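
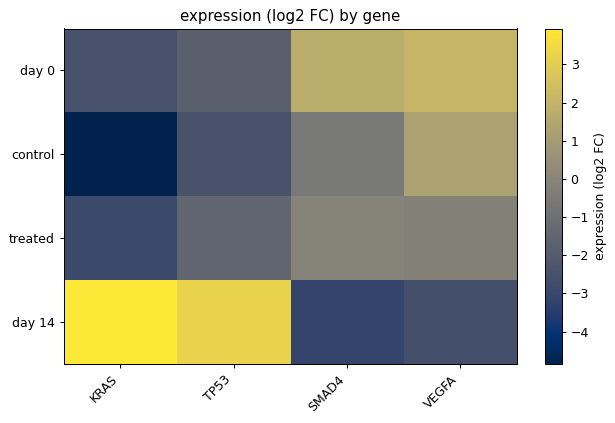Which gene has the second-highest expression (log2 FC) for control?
Top 3 for control: VEGFA ≈ 1, SMAD4 ≈ -1, TP53 ≈ -2.

SMAD4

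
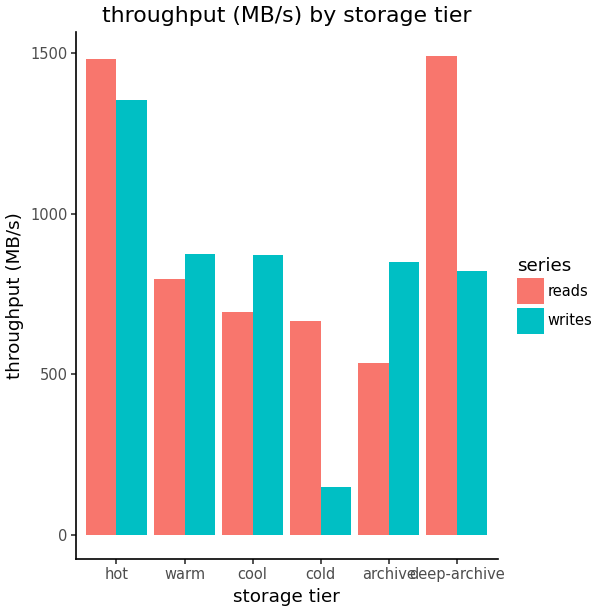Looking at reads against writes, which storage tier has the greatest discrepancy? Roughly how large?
deep-archive, ≈ 600 MB/s

deep-archive: reads ≈ 1400, writes ≈ 800 → gap ≈ 600. Next-largest (cold) is only ≈ 400.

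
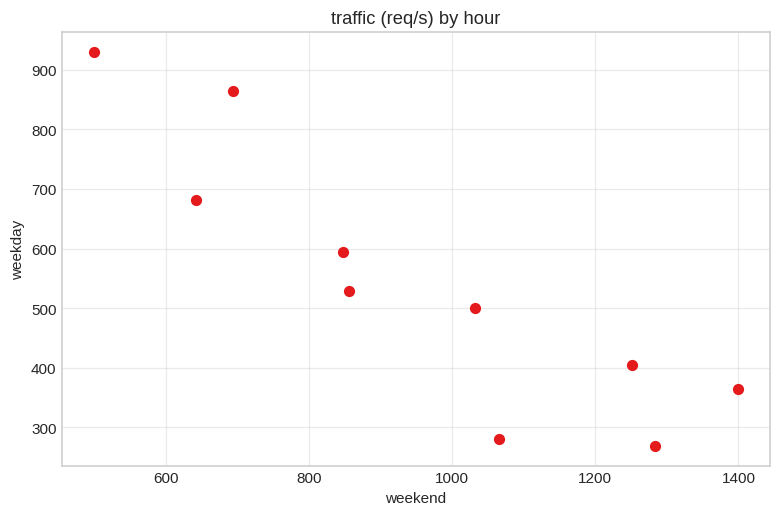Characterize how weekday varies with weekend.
negative, strong

Points are negatively correlated; strong (|r| ≈ 0.9).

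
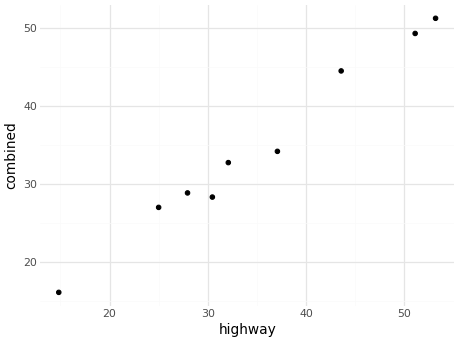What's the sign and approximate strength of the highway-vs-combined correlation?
Points are positively correlated; strong (|r| ≈ 1.0).

positive, strong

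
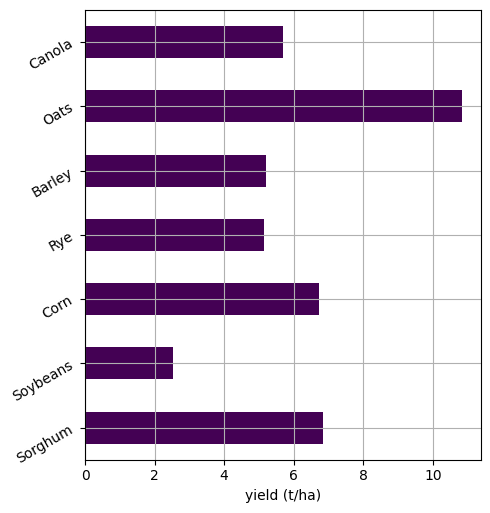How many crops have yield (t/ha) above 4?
6

Above 4: Sorghum, Corn, Rye, Barley, Oats, Canola.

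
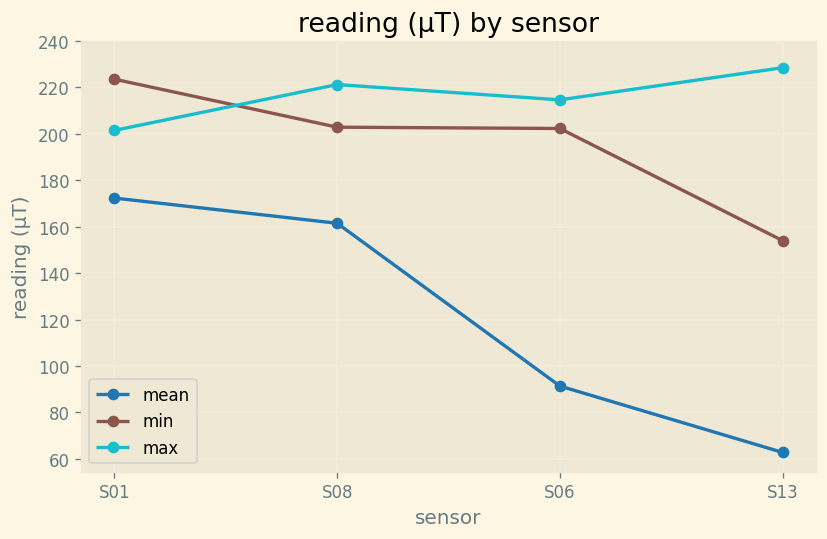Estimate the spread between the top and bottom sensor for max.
≈ 20

Max S13 ≈ 220, min S01 ≈ 200; range ≈ 20.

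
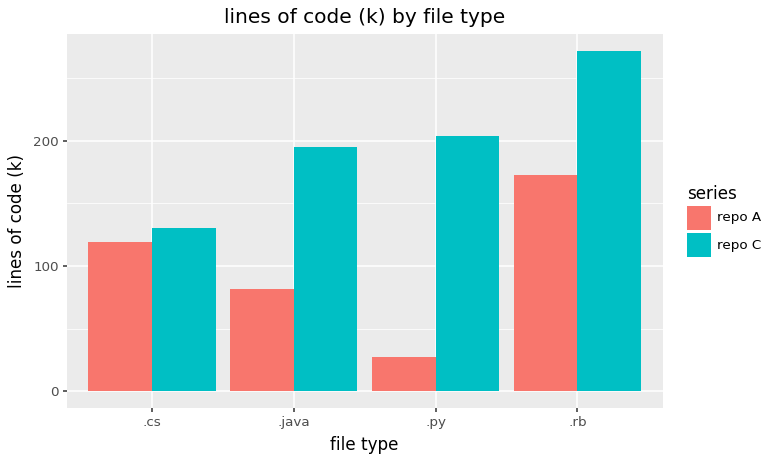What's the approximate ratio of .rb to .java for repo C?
≈ 1.38×

.rb ≈ 275, .java ≈ 200; 275/200 ≈ 1.38.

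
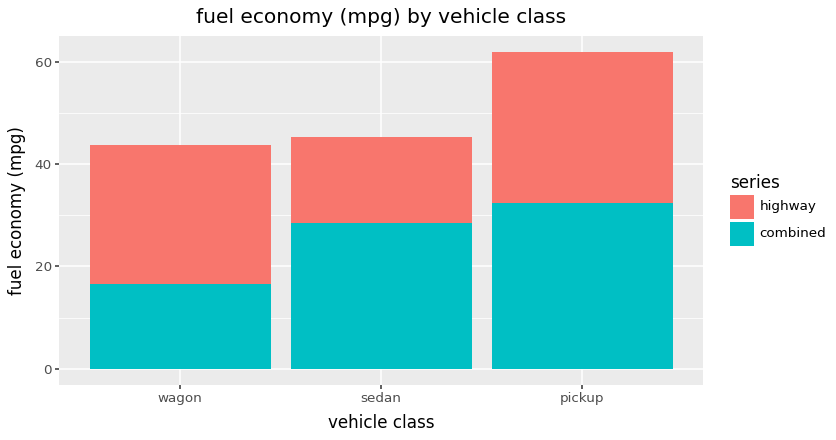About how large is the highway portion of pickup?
highway top ≈ 60, bottom ≈ 30; segment ≈ 30.

≈ 30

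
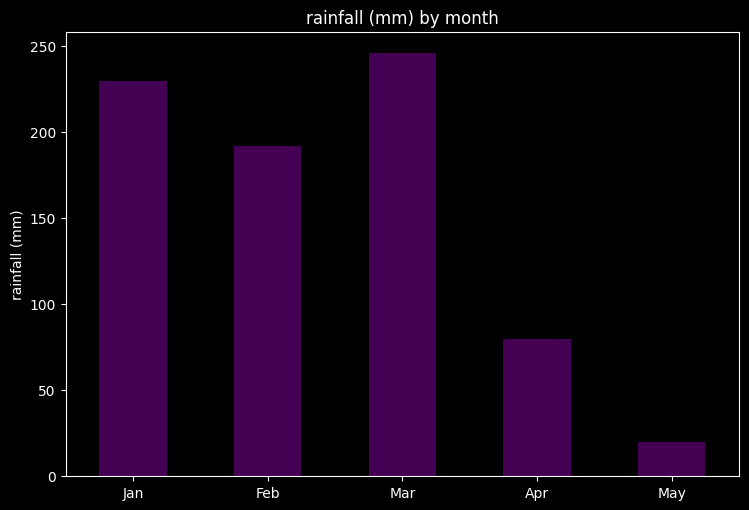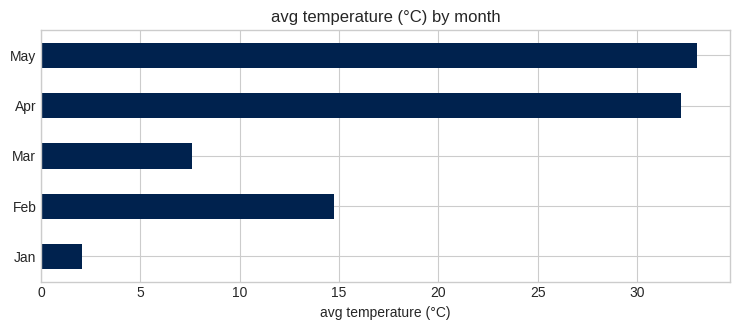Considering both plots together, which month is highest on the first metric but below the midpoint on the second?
Chart 2 median avg temperature (°C) ≈ 15; below-median months: Jan, Mar. Among those, Mar has the highest rainfall (mm) (≈ 250).

Mar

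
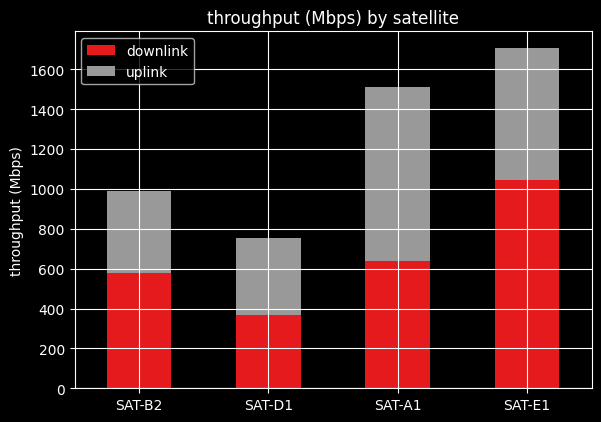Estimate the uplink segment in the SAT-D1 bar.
uplink top ≈ 800, bottom ≈ 400; segment ≈ 400.

≈ 400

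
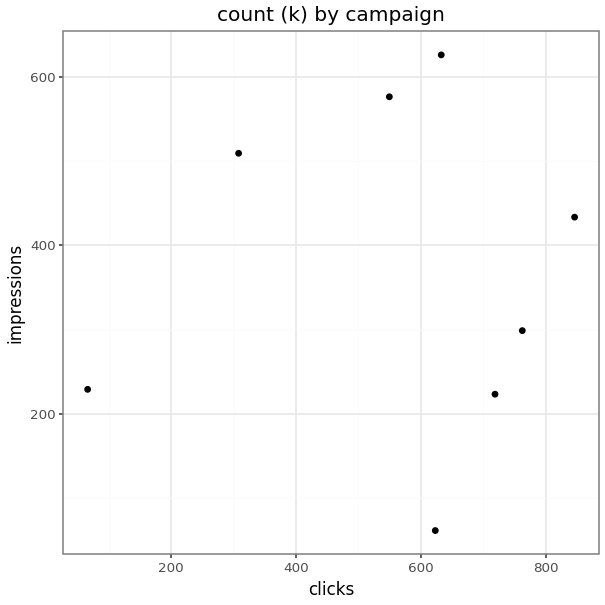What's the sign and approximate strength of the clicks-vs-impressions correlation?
Points are roughly uncorrelated; weak (|r| ≈ 0.0).

no clear correlation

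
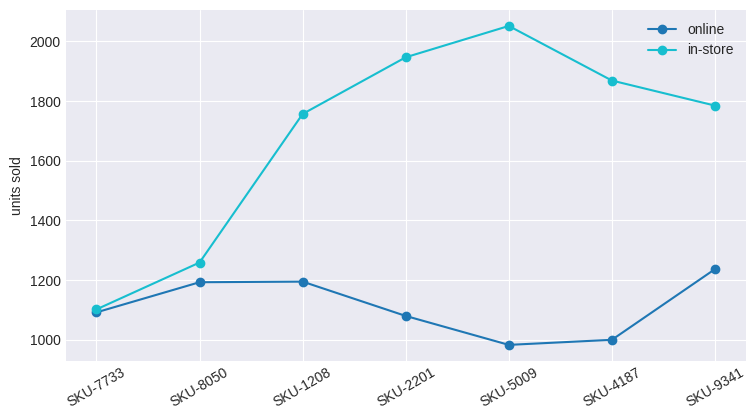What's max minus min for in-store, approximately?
Max SKU-5009 ≈ 2100, min SKU-7733 ≈ 1100; range ≈ 1000.

≈ 1000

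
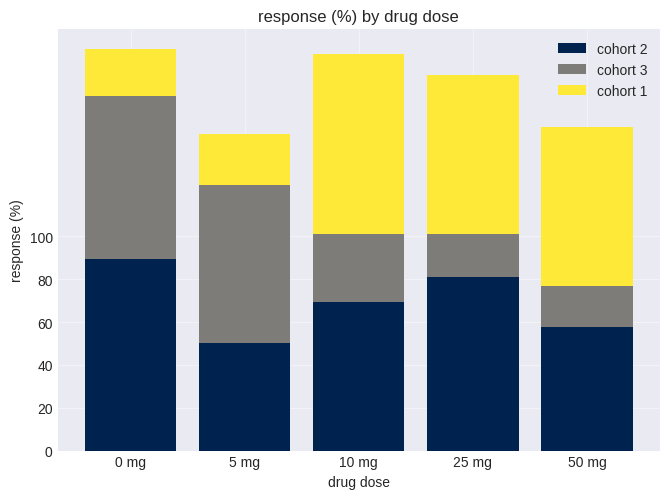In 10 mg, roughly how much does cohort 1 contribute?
≈ 80

cohort 1 top ≈ 180, bottom ≈ 100; segment ≈ 80.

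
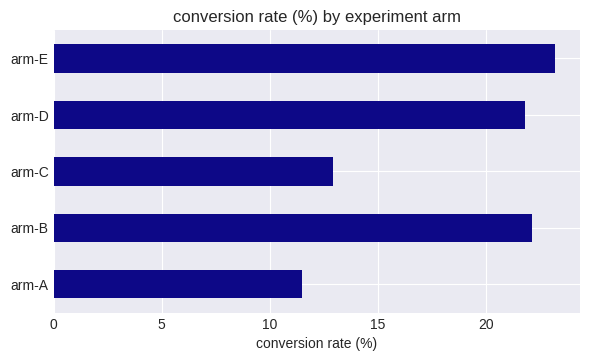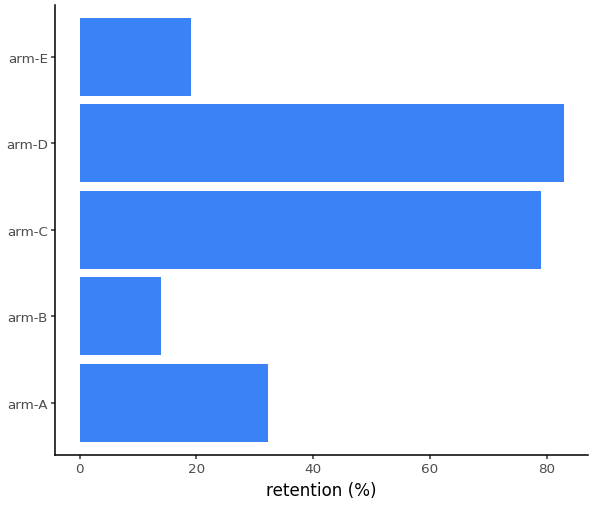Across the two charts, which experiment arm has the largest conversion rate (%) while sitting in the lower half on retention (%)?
arm-E

Chart 2 median retention (%) ≈ 30; below-median experiment arms: arm-B, arm-E. Among those, arm-E has the highest conversion rate (%) (≈ 25).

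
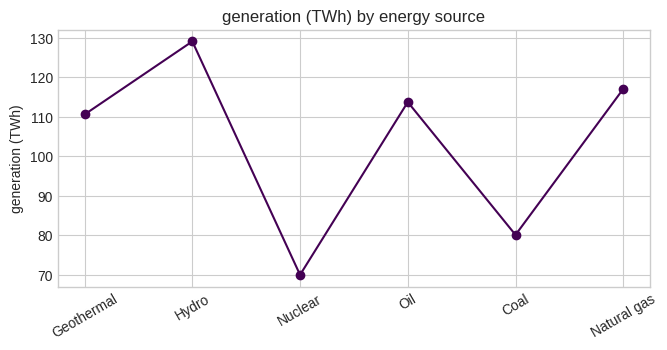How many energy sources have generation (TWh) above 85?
Above 85: Geothermal, Hydro, Oil, Natural gas.

4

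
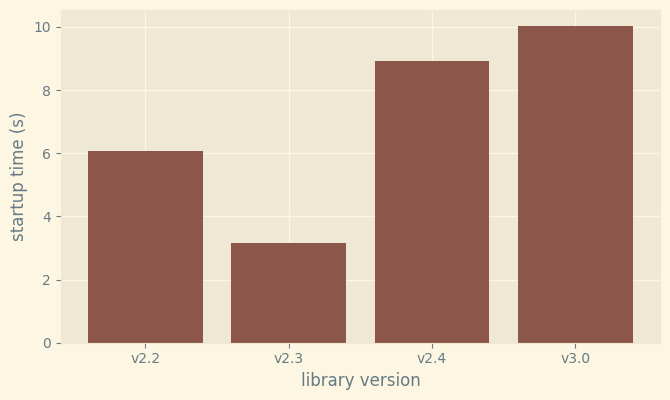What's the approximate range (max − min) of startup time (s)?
Max v3.0 ≈ 10, min v2.3 ≈ 3; range ≈ 7.

≈ 7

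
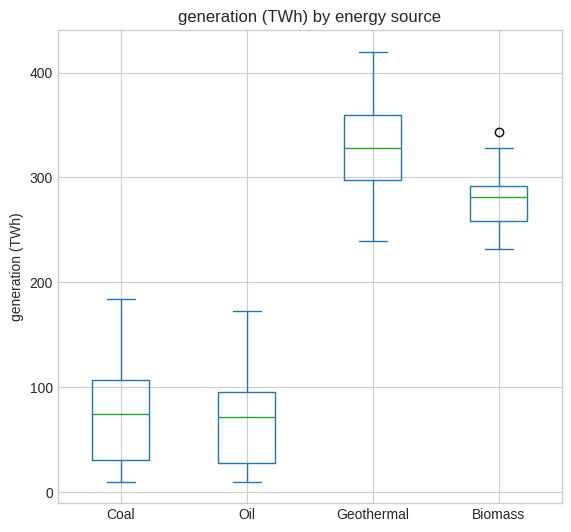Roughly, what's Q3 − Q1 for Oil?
Q3 ≈ 100, Q1 ≈ 25; IQR ≈ 75.

≈ 75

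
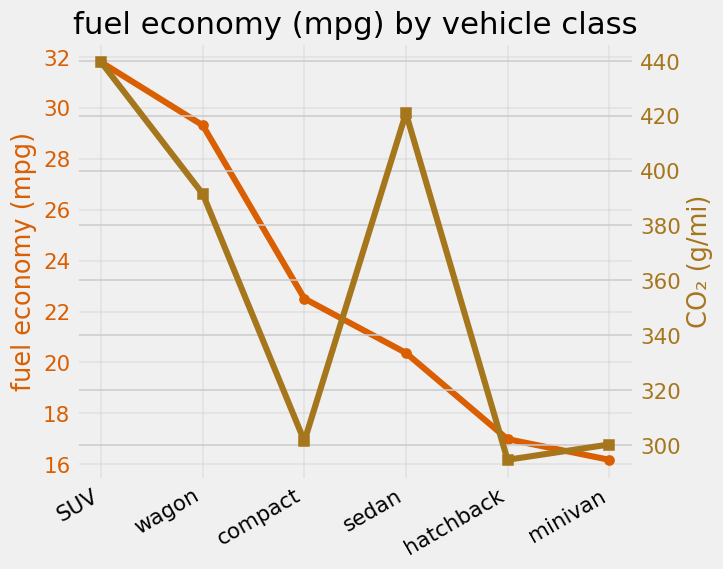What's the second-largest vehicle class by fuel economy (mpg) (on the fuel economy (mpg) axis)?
Top 3 (on the fuel economy (mpg) axis): SUV ≈ 32, wagon ≈ 30, compact ≈ 22.

wagon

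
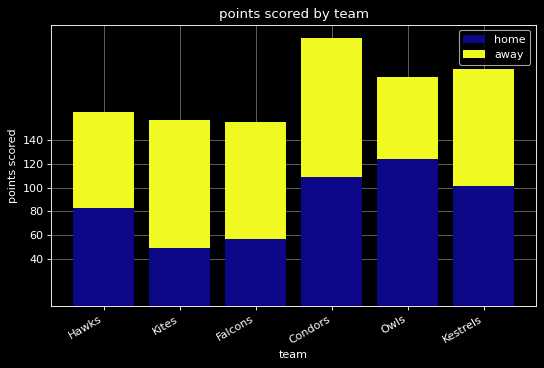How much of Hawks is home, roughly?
home top ≈ 80, bottom ≈ 0; segment ≈ 80.

≈ 80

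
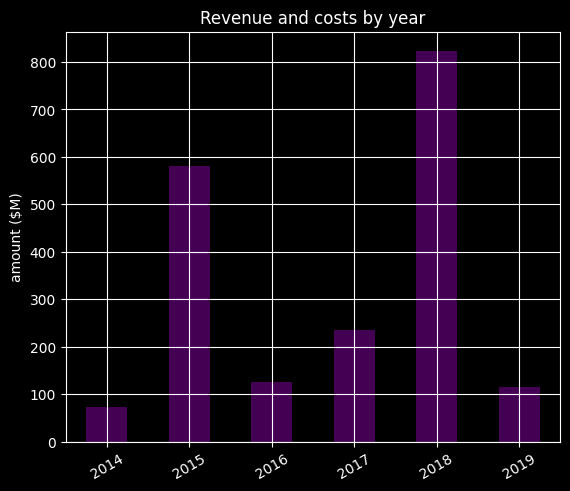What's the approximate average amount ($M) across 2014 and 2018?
(100 + 800) / 2 ≈ 450.

≈ 450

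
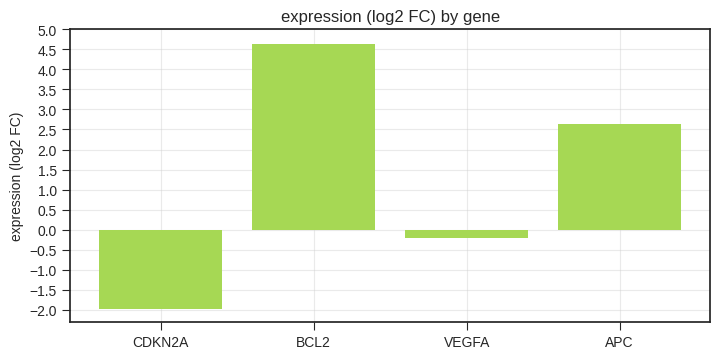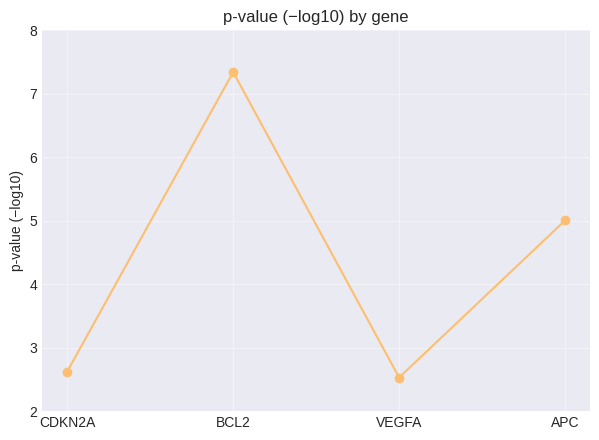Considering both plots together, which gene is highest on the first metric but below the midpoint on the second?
Chart 2 median p-value (−log10) ≈ 4; below-median genes: CDKN2A, VEGFA. Among those, VEGFA has the highest expression (log2 FC) (≈ 0).

VEGFA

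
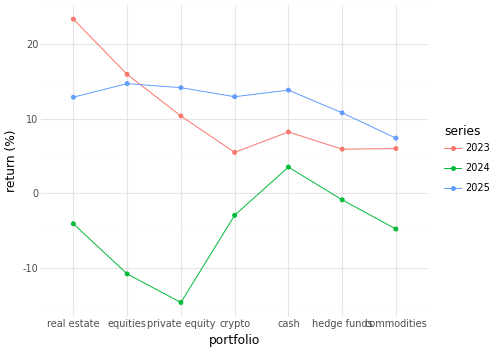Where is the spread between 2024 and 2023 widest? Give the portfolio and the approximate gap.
real estate, ≈ 30 %

real estate: 2024 ≈ -5, 2023 ≈ 25 → gap ≈ 30. Next-largest (equities) is only ≈ 25.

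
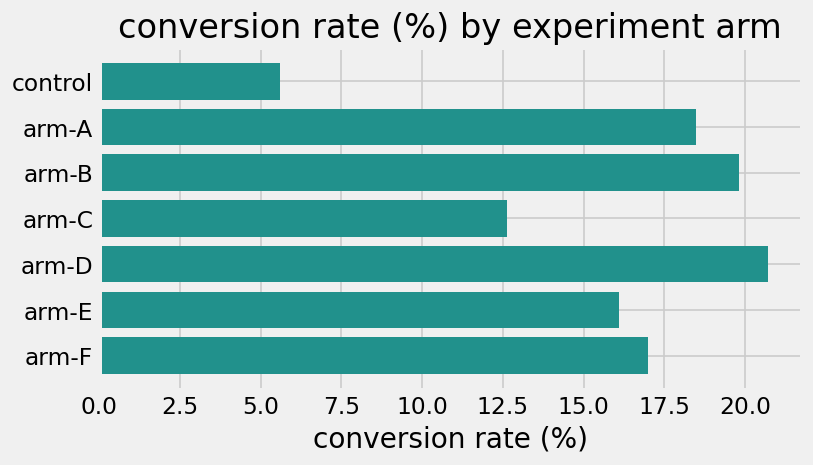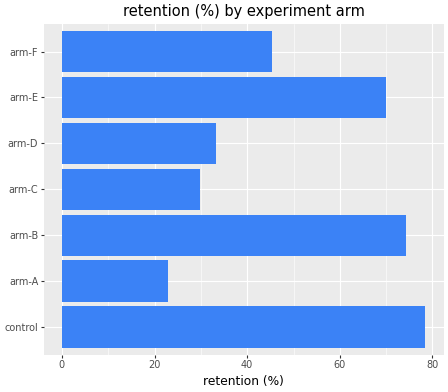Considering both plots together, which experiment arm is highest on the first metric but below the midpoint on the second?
arm-D

Chart 2 median retention (%) ≈ 50; below-median experiment arms: arm-A, arm-C, arm-D. Among those, arm-D has the highest conversion rate (%) (≈ 20).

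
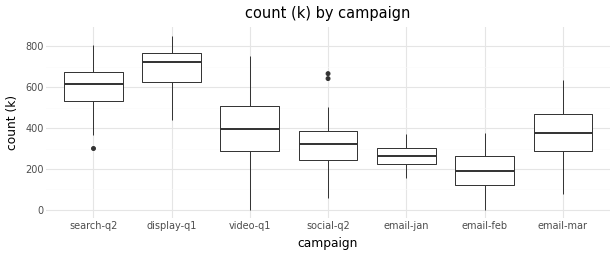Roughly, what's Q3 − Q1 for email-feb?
≈ 150

Q3 ≈ 250, Q1 ≈ 100; IQR ≈ 150.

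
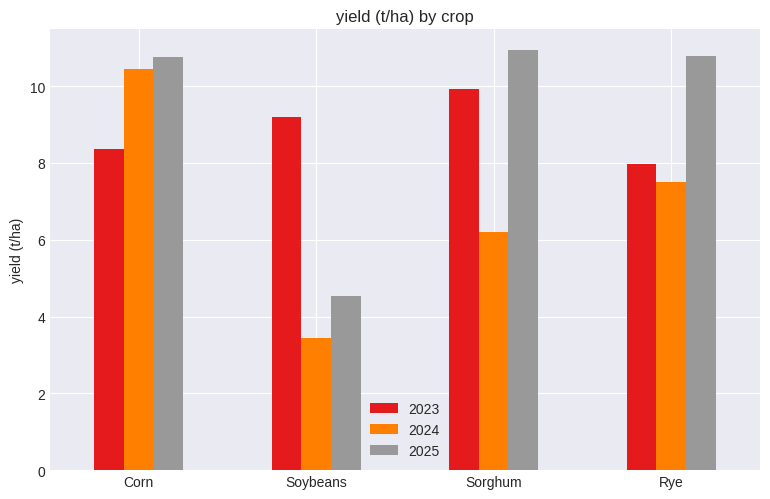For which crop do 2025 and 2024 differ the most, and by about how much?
Sorghum, ≈ 5 t/ha

Sorghum: 2025 ≈ 11, 2024 ≈ 6 → gap ≈ 5. Next-largest (Rye) is only ≈ 3.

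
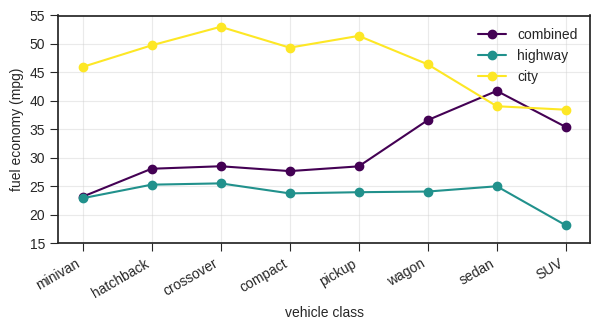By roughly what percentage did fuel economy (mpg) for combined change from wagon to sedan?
wagon ≈ 35, sedan ≈ 40; (40 − 35) / 35 ≈ +14.3%.

≈ +14.3%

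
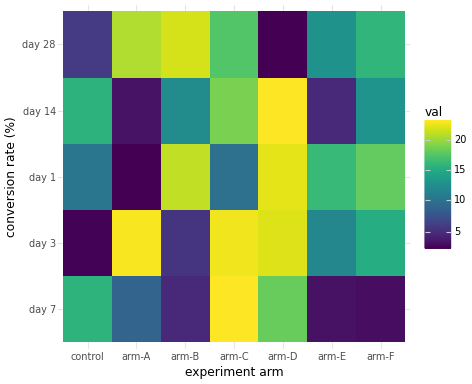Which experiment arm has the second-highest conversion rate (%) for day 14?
Top 3 for day 14: arm-D ≈ 24, arm-C ≈ 20, control ≈ 16.

arm-C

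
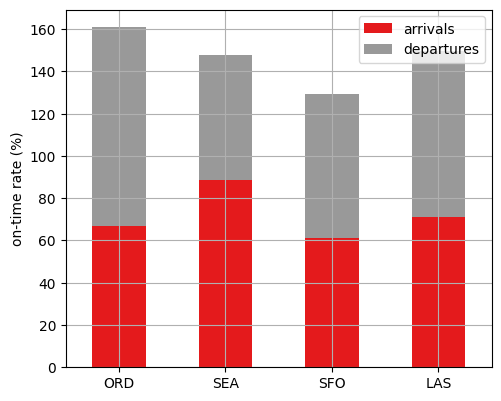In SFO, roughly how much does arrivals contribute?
≈ 60

arrivals top ≈ 60, bottom ≈ 0; segment ≈ 60.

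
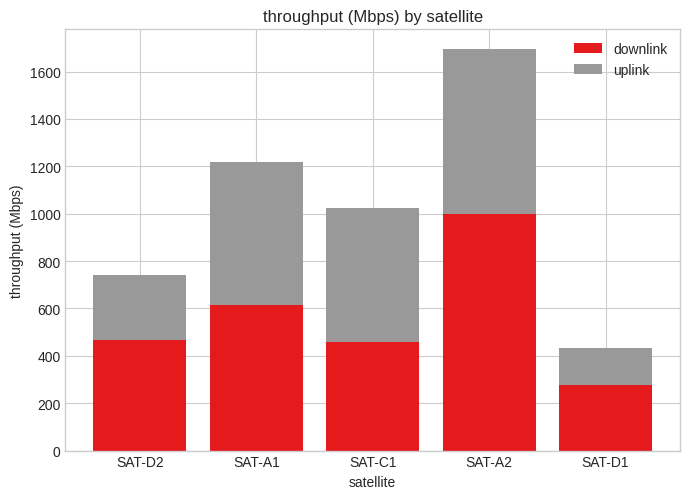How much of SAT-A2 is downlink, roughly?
downlink top ≈ 1000, bottom ≈ 0; segment ≈ 1000.

≈ 1000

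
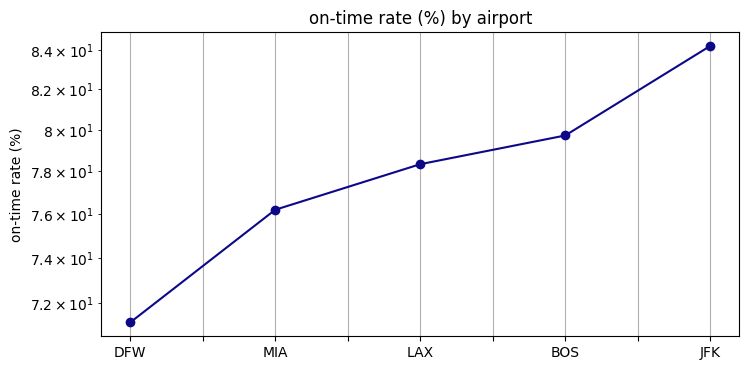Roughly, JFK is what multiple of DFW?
JFK ≈ 84, DFW ≈ 72; 84/72 ≈ 1.17.

≈ 1.17×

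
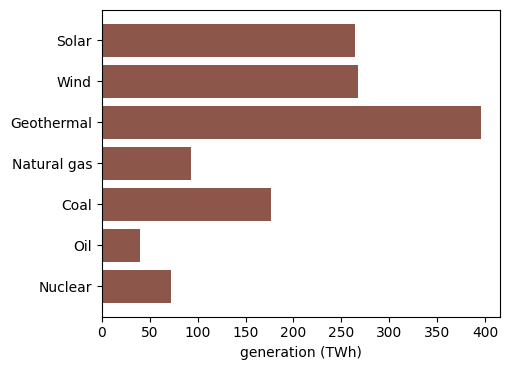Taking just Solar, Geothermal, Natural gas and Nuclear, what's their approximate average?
(250 + 400 + 100 + 50) / 4 ≈ 200.

≈ 200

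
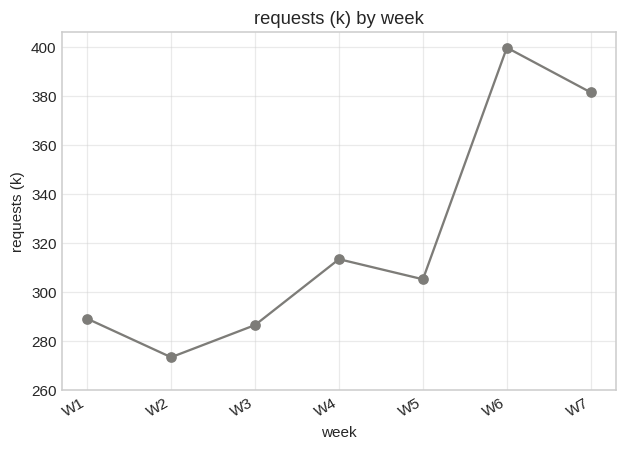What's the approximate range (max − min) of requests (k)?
Max W6 ≈ 400, min W2 ≈ 280; range ≈ 120.

≈ 120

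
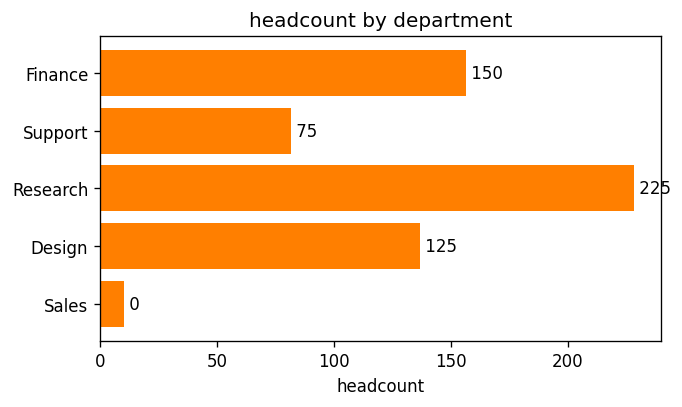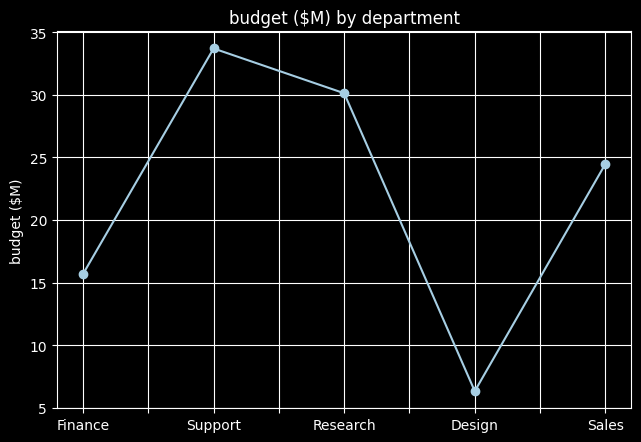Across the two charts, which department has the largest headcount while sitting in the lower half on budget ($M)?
Chart 2 median budget ($M) ≈ 25; below-median departments: Finance, Design. Among those, Finance has the highest headcount (≈ 150).

Finance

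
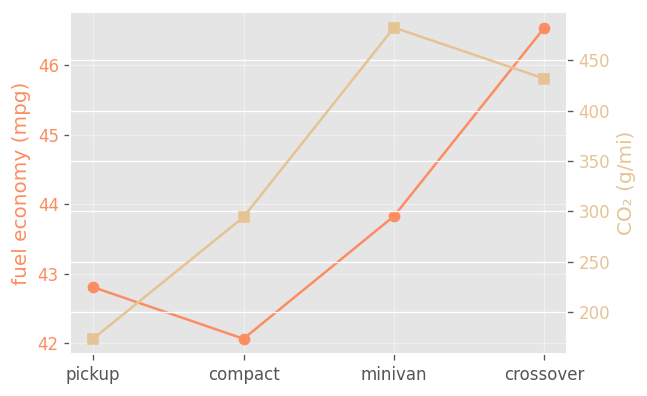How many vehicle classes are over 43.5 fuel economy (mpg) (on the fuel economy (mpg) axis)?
Above 43.5: minivan, crossover.

2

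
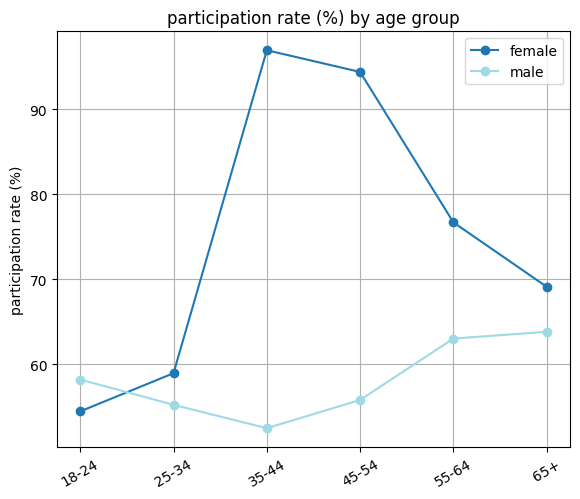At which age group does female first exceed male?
18-24: female ≈ 55 vs male ≈ 60 (not yet); 25-34: female ≈ 60 vs male ≈ 55 (first crossover).

25-34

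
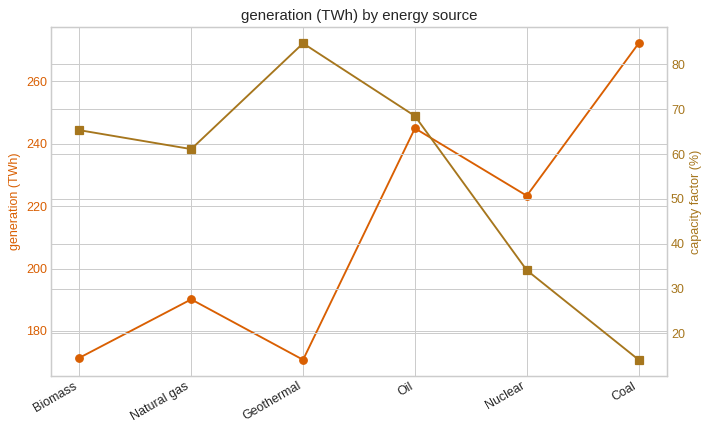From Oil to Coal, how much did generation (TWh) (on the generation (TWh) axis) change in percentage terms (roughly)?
≈ +12.5%

Oil ≈ 240, Coal ≈ 270; (270 − 240) / 240 ≈ +12.5%.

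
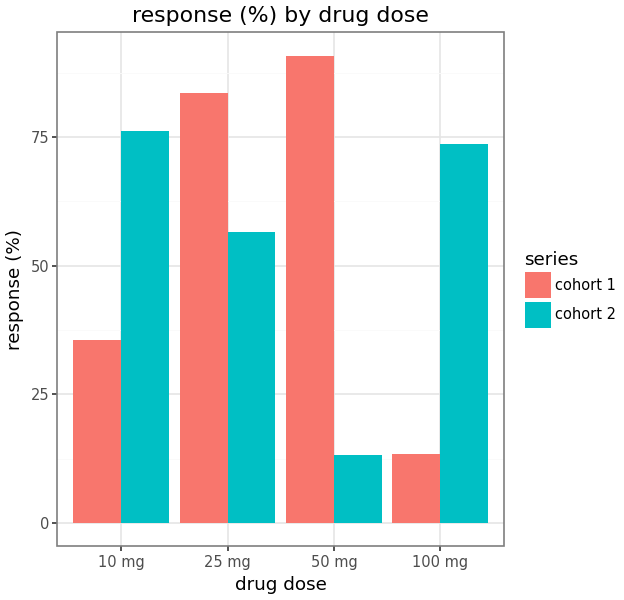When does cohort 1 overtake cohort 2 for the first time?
25 mg

10 mg: cohort 1 ≈ 40 vs cohort 2 ≈ 80 (not yet); 25 mg: cohort 1 ≈ 80 vs cohort 2 ≈ 60 (first crossover).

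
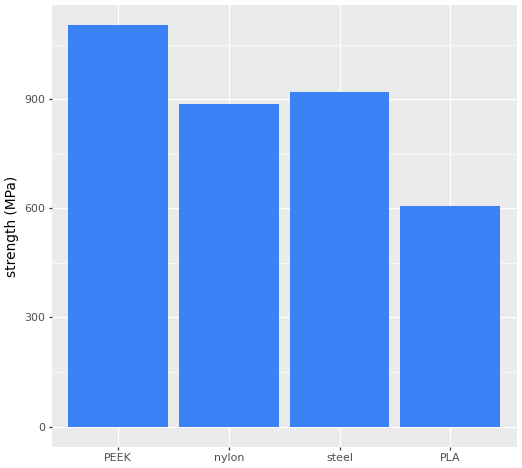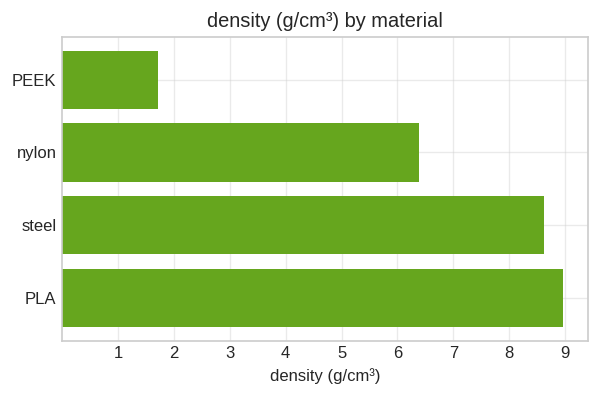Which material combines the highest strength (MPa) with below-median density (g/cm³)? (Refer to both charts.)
PEEK

Chart 2 median density (g/cm³) ≈ 7; below-median materials: PEEK, nylon. Among those, PEEK has the highest strength (MPa) (≈ 1200).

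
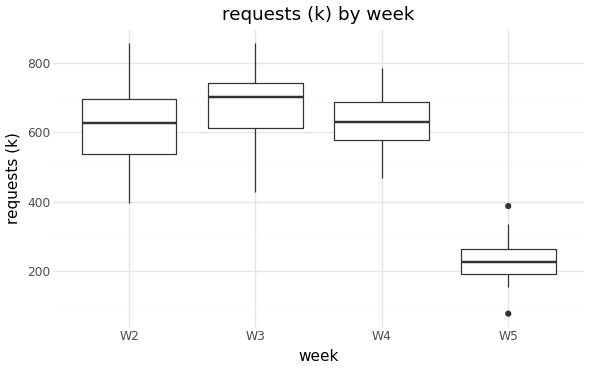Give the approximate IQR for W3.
Q3 ≈ 750, Q1 ≈ 600; IQR ≈ 150.

≈ 150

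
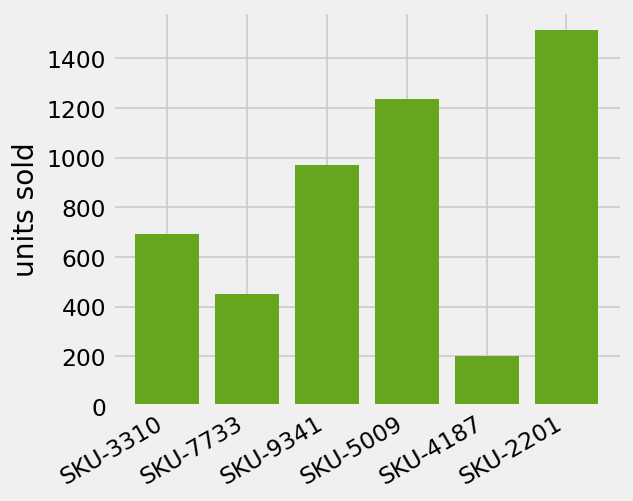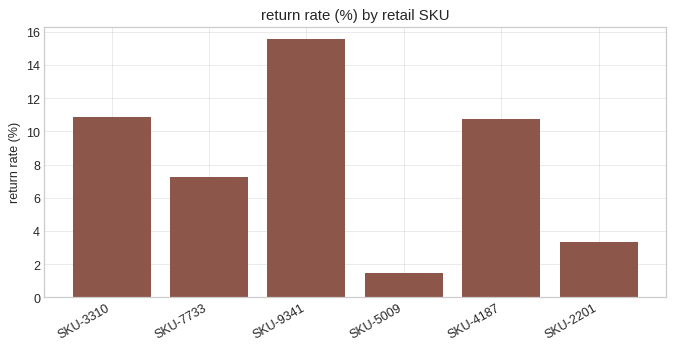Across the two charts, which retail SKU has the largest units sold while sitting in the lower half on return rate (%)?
Chart 2 median return rate (%) ≈ 10; below-median retail SKUs: SKU-7733, SKU-5009, SKU-2201. Among those, SKU-2201 has the highest units sold (≈ 1600).

SKU-2201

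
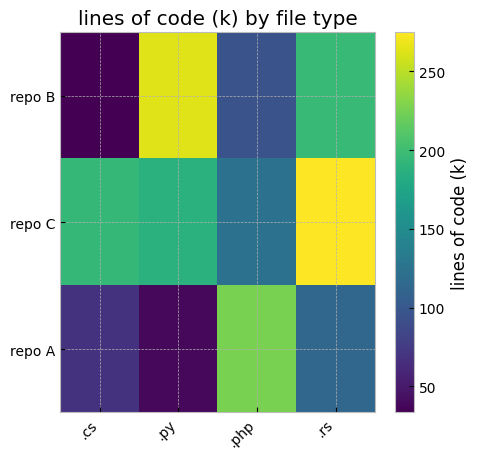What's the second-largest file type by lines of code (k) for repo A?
Top 3 for repo A: .php ≈ 225, .rs ≈ 125, .cs ≈ 75.

.rs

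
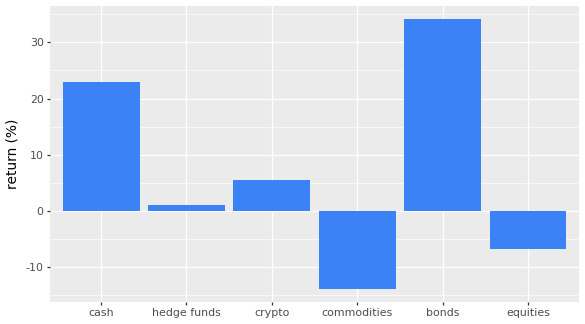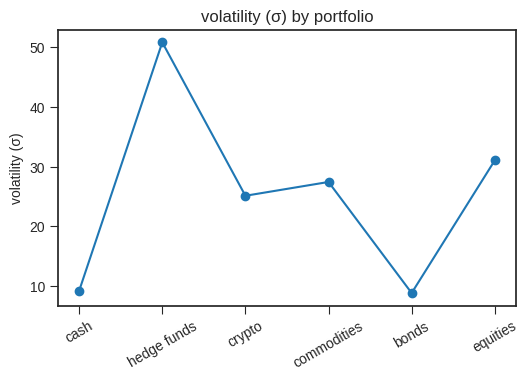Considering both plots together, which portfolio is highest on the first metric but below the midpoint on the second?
Chart 2 median volatility (σ) ≈ 25; below-median portfolios: cash, crypto, bonds. Among those, bonds has the highest return (%) (≈ 35).

bonds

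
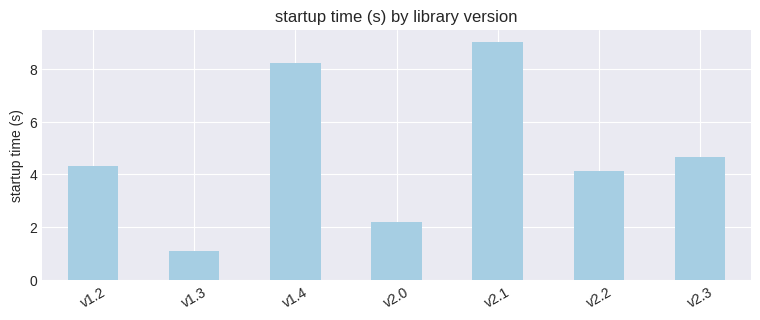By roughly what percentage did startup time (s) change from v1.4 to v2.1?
≈ +12.5%

v1.4 ≈ 8, v2.1 ≈ 9; (9 − 8) / 8 ≈ +12.5%.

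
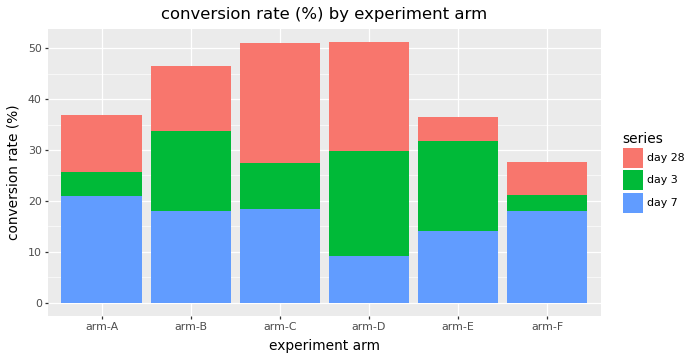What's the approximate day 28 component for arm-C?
day 28 top ≈ 50, bottom ≈ 25; segment ≈ 25.

≈ 25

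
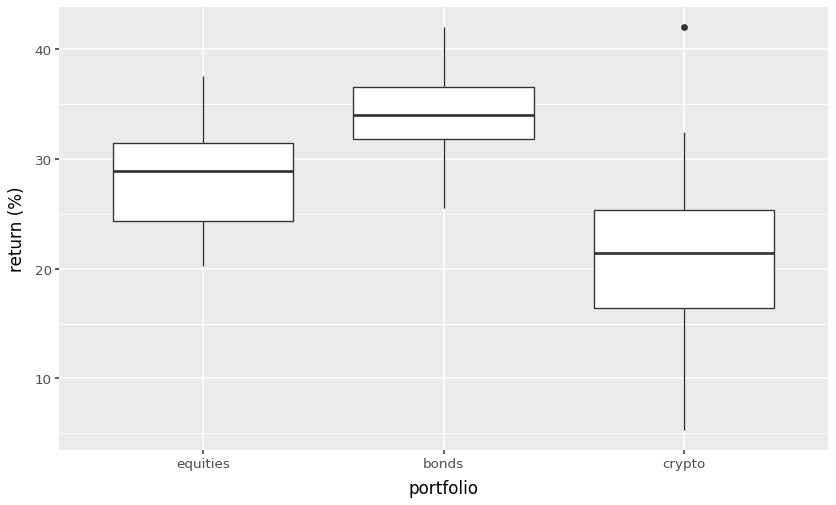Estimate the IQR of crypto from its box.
Q3 ≈ 26, Q1 ≈ 16; IQR ≈ 10.

≈ 10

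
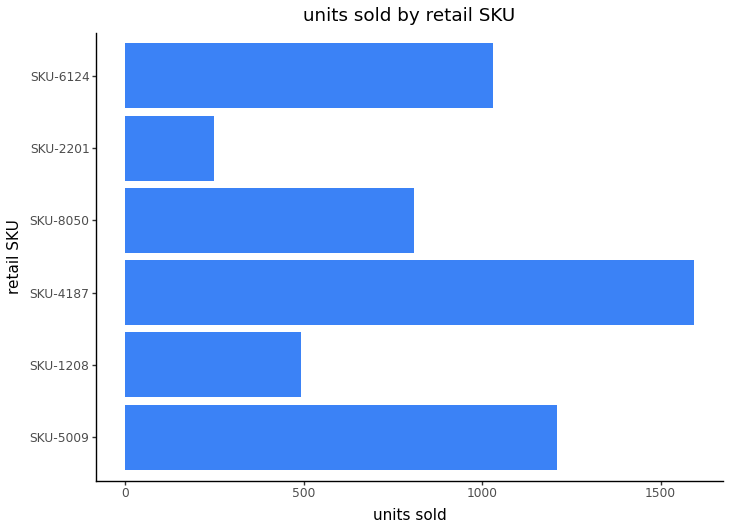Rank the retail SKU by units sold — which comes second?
SKU-5009

Top 3: SKU-4187 ≈ 1600, SKU-5009 ≈ 1200, SKU-6124 ≈ 1000.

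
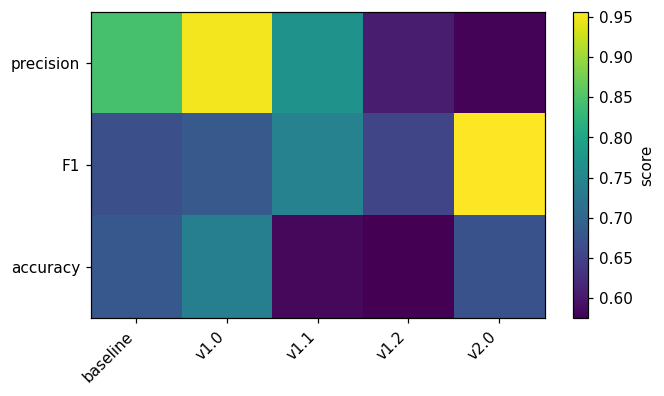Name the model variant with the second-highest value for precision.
Top 3 for precision: v1.0 ≈ 0.95, baseline ≈ 0.85, v1.1 ≈ 0.75.

baseline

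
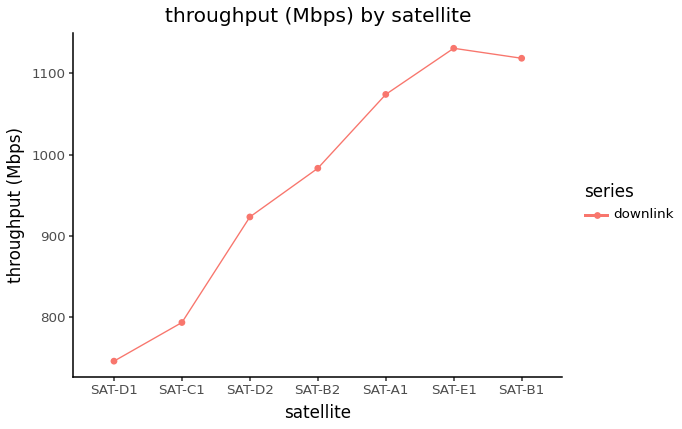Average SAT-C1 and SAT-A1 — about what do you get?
≈ 925

(800 + 1050) / 2 ≈ 925.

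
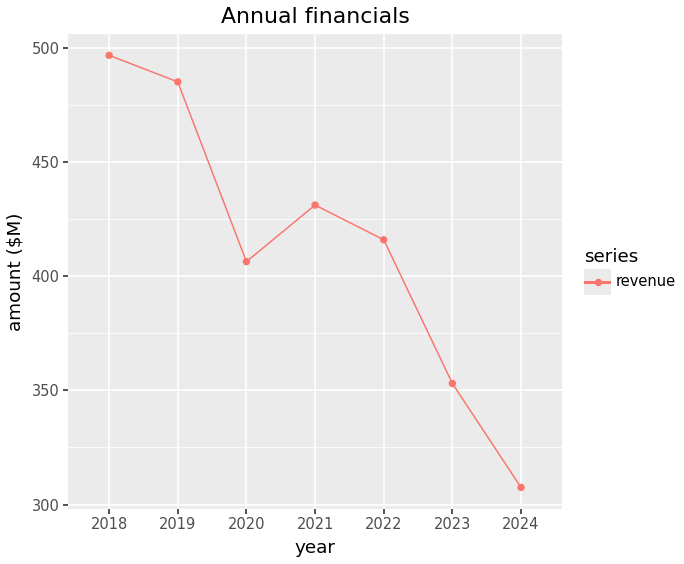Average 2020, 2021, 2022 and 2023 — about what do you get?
≈ 405

(400 + 440 + 420 + 360) / 4 ≈ 405.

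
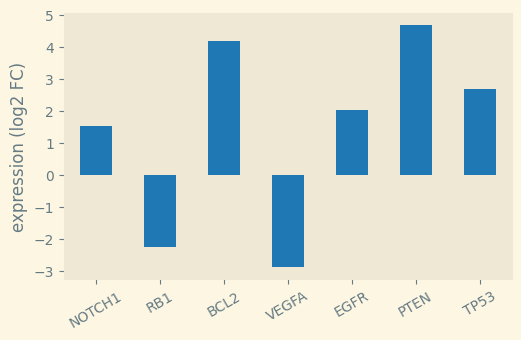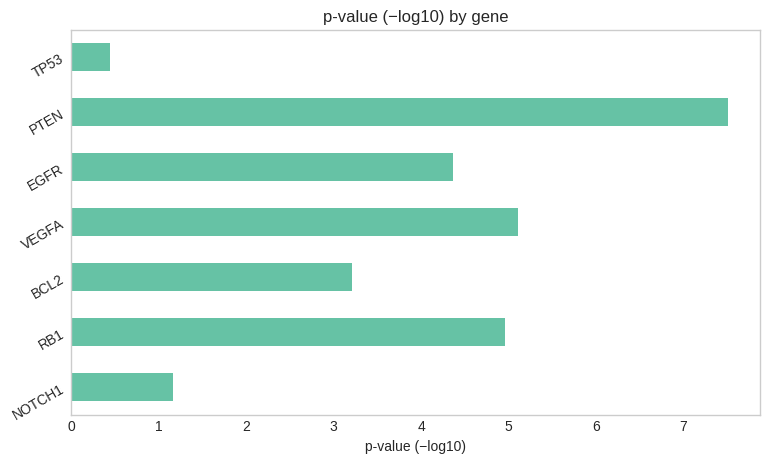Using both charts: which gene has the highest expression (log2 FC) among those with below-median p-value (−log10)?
BCL2

Chart 2 median p-value (−log10) ≈ 4; below-median genes: NOTCH1, BCL2, TP53. Among those, BCL2 has the highest expression (log2 FC) (≈ 4).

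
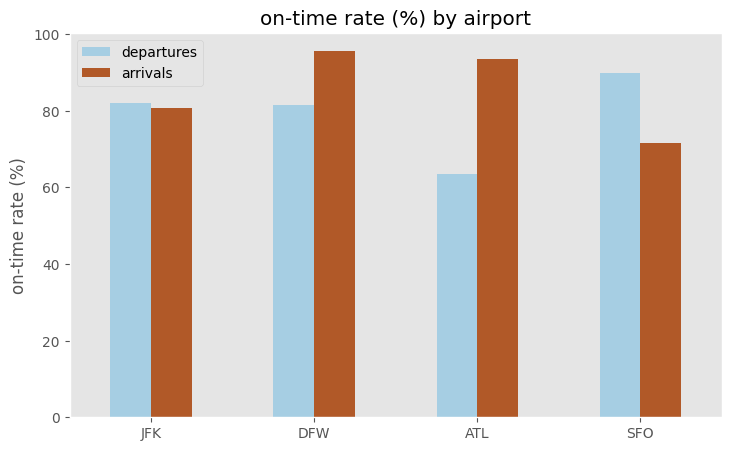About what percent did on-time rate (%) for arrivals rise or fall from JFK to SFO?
≈ -12.5%

JFK ≈ 80, SFO ≈ 70; (70 − 80) / 80 ≈ -12.5%.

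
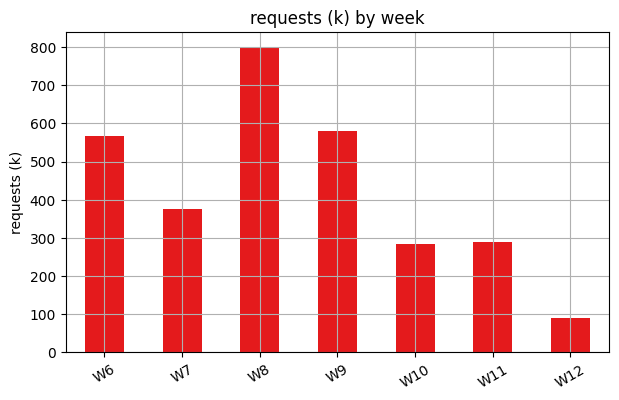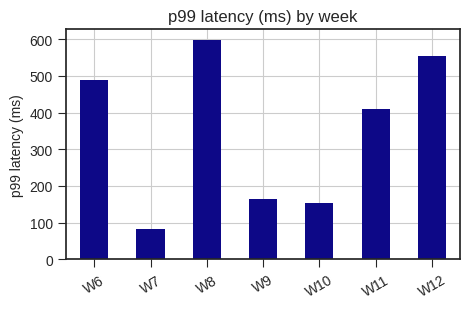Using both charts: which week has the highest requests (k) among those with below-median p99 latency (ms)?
W9

Chart 2 median p99 latency (ms) ≈ 400; below-median weeks: W7, W9, W10. Among those, W9 has the highest requests (k) (≈ 600).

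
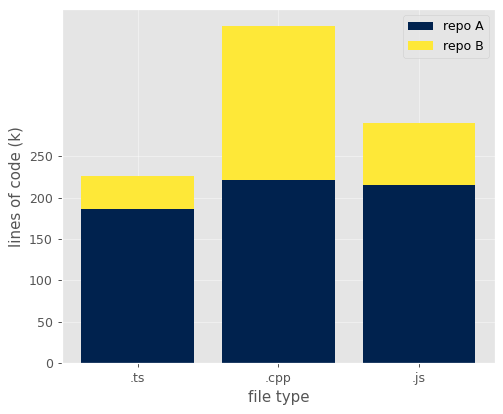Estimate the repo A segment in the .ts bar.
repo A top ≈ 200, bottom ≈ 0; segment ≈ 200.

≈ 200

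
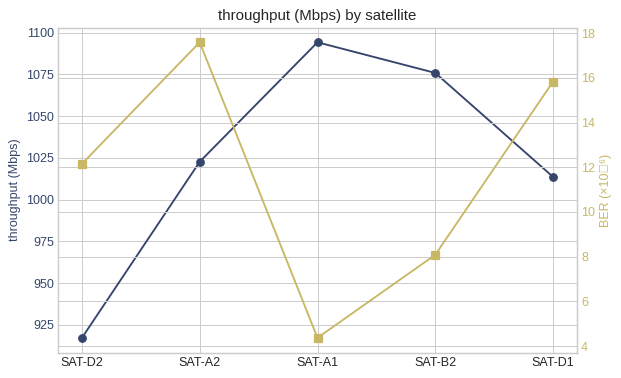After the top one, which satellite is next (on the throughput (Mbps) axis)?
Top 3 (on the throughput (Mbps) axis): SAT-A1 ≈ 1100, SAT-B2 ≈ 1080, SAT-A2 ≈ 1020.

SAT-B2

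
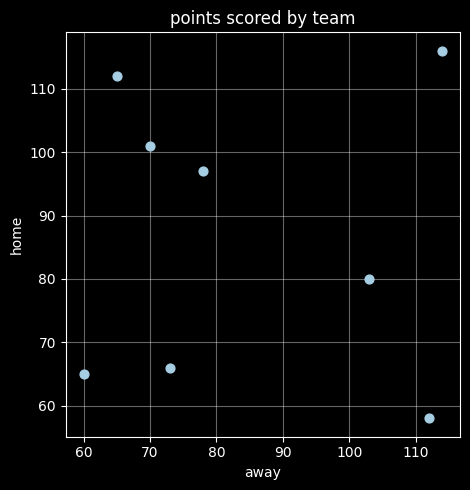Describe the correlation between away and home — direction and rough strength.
Points are roughly uncorrelated; weak (|r| ≈ 0.0).

no clear correlation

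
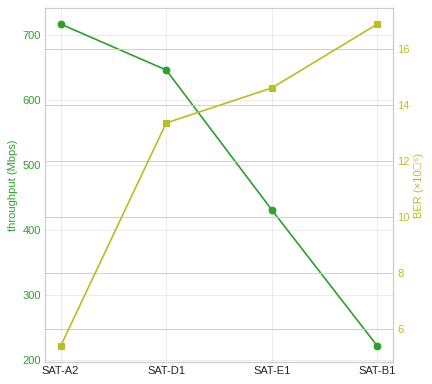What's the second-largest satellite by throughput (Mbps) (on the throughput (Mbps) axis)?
SAT-D1

Top 3 (on the throughput (Mbps) axis): SAT-A2 ≈ 700, SAT-D1 ≈ 650, SAT-E1 ≈ 450.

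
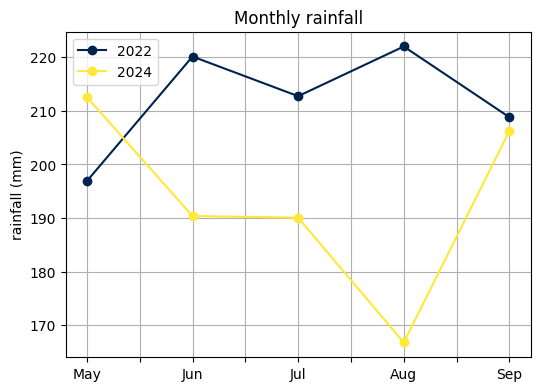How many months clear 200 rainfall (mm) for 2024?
Above 200: May, Sep.

2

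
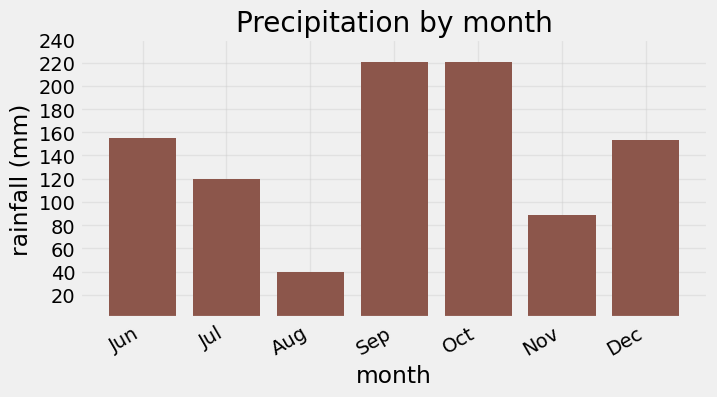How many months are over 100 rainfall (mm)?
Above 100: Jun, Jul, Sep, Oct, Dec.

5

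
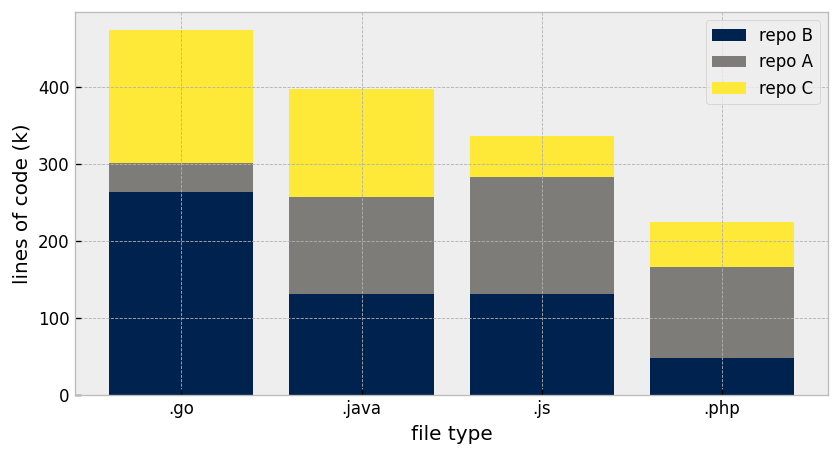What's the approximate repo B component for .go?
repo B top ≈ 250, bottom ≈ 0; segment ≈ 250.

≈ 250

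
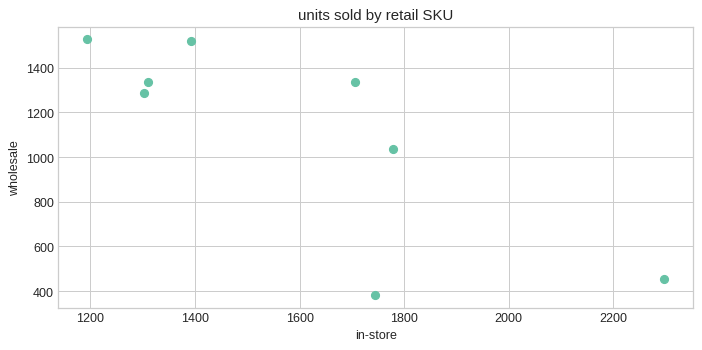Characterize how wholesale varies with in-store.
Points are negatively correlated; strong (|r| ≈ 0.8).

negative, strong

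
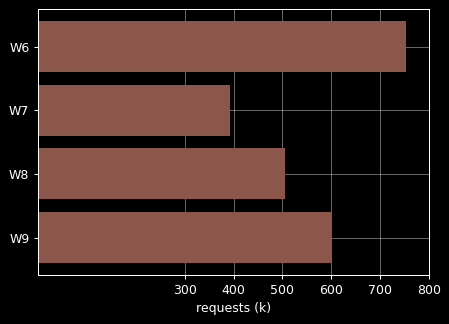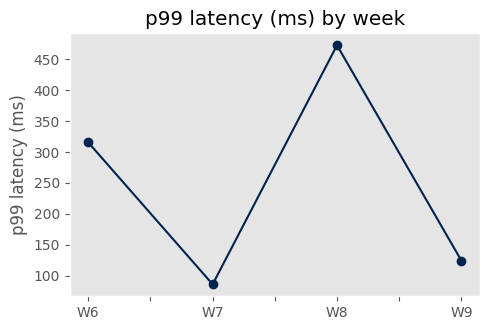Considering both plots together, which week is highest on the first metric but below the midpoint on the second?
W9

Chart 2 median p99 latency (ms) ≈ 200; below-median weeks: W7, W9. Among those, W9 has the highest requests (k) (≈ 600).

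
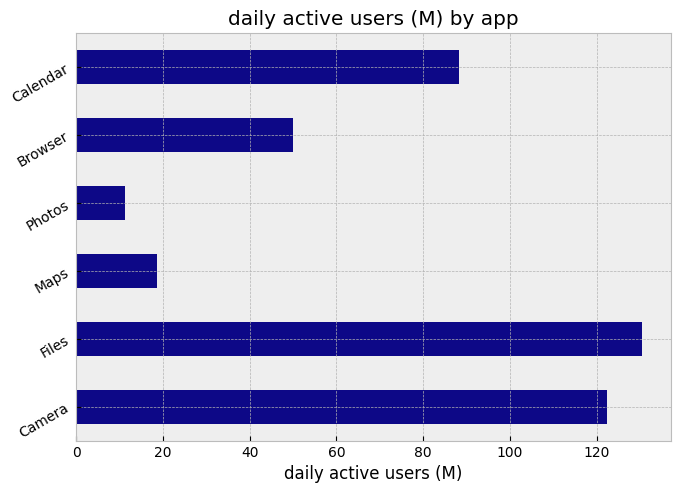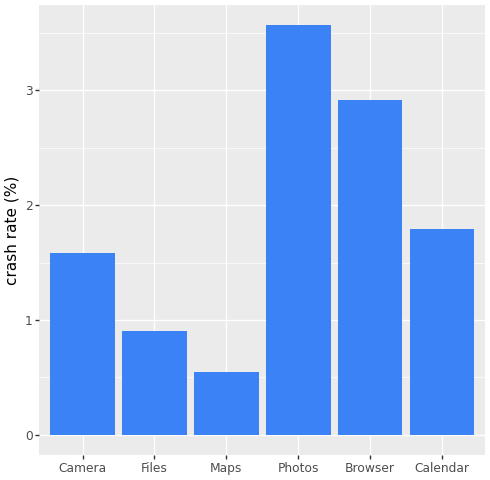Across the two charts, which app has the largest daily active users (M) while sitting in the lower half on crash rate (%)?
Chart 2 median crash rate (%) ≈ 1.5; below-median apps: Camera, Files, Maps. Among those, Files has the highest daily active users (M) (≈ 140).

Files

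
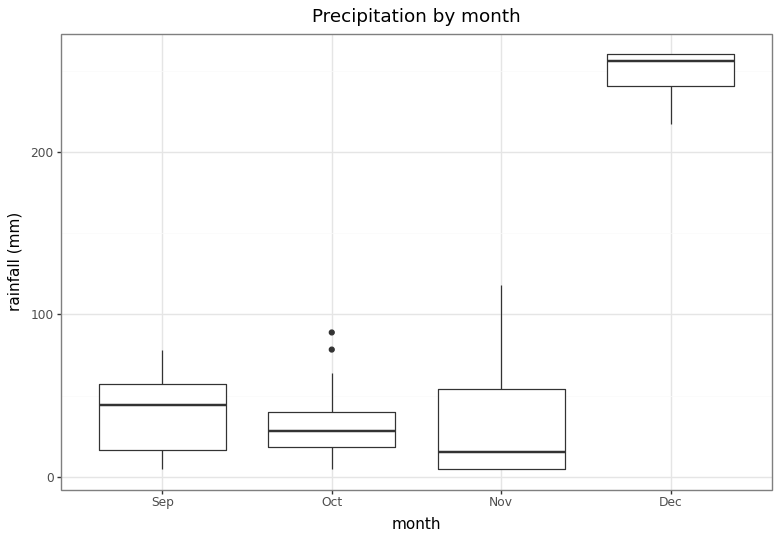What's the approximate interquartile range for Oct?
≈ 20

Q3 ≈ 40, Q1 ≈ 20; IQR ≈ 20.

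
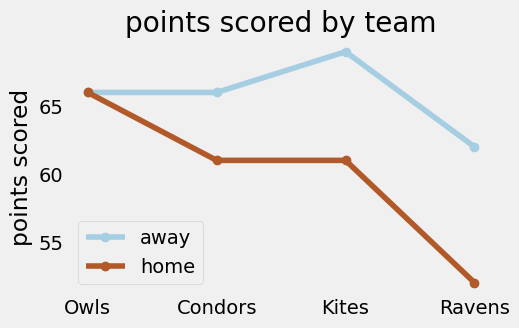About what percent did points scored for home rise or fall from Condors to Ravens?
≈ -13.3%

Condors ≈ 60, Ravens ≈ 52; (52 − 60) / 60 ≈ -13.3%.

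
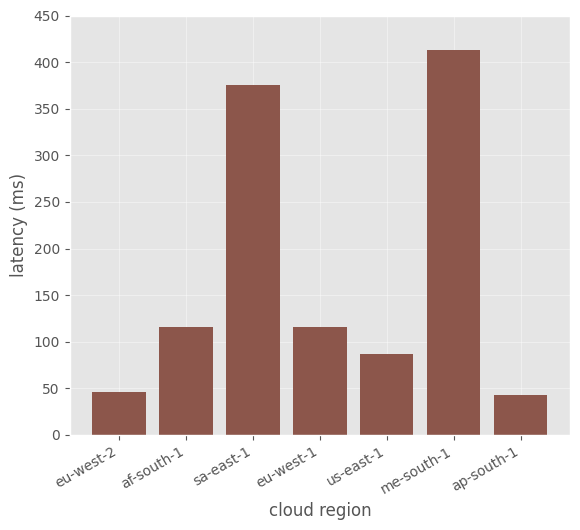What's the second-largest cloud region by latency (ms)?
sa-east-1

Top 3: me-south-1 ≈ 400, sa-east-1 ≈ 350, eu-west-1 ≈ 100.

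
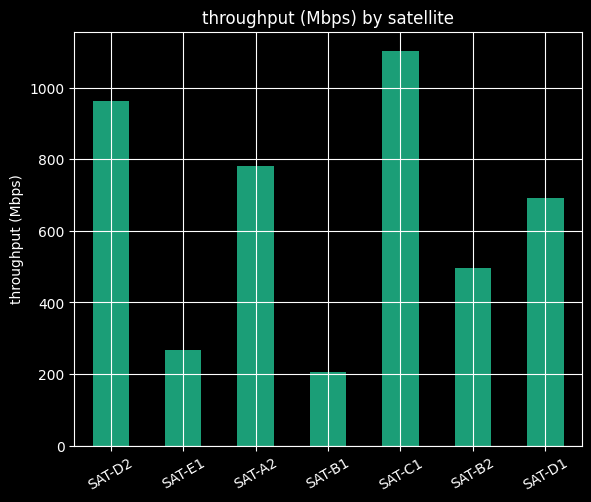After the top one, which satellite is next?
SAT-D2

Top 3: SAT-C1 ≈ 1100, SAT-D2 ≈ 1000, SAT-A2 ≈ 800.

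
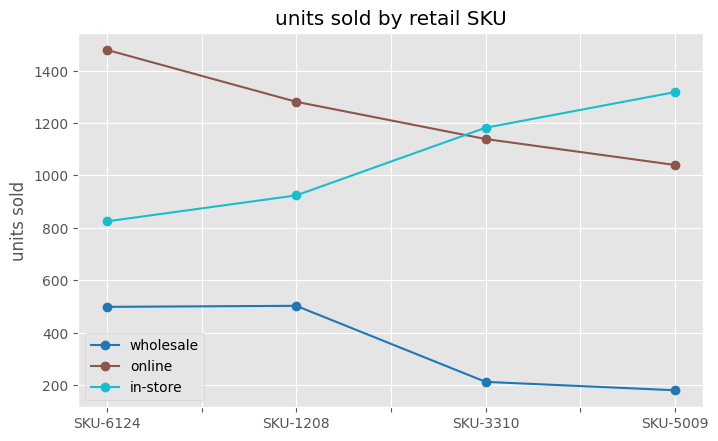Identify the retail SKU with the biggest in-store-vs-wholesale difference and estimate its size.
SKU-5009: in-store ≈ 1400, wholesale ≈ 200 → gap ≈ 1200. Next-largest (SKU-3310) is only ≈ 1000.

SKU-5009, ≈ 1200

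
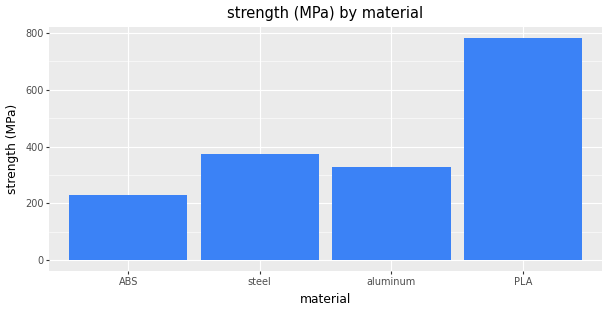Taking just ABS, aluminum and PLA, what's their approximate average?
≈ 433

(200 + 300 + 800) / 3 ≈ 433.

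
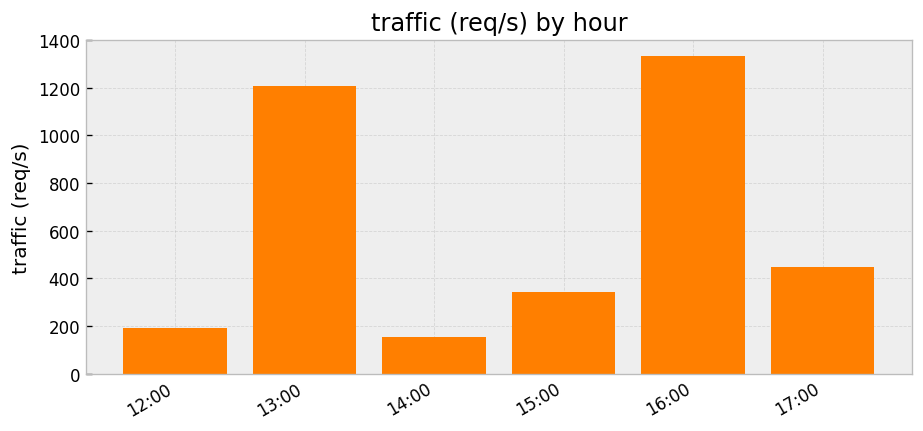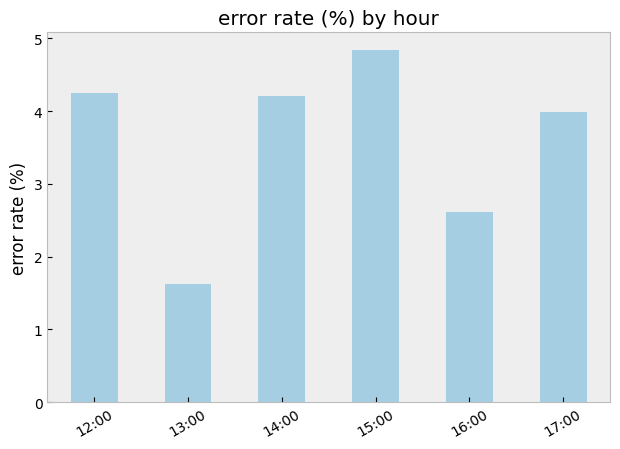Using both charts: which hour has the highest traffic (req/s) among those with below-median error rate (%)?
16:00

Chart 2 median error rate (%) ≈ 4; below-median hours: 13:00, 16:00, 17:00. Among those, 16:00 has the highest traffic (req/s) (≈ 1400).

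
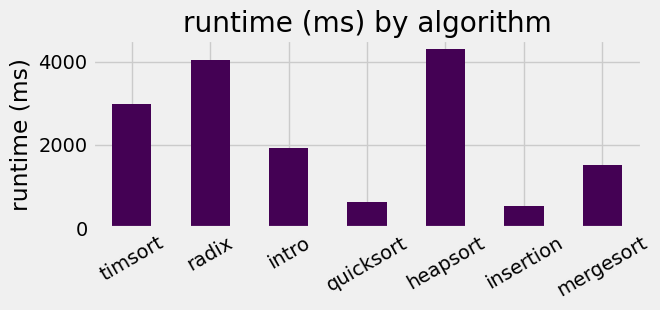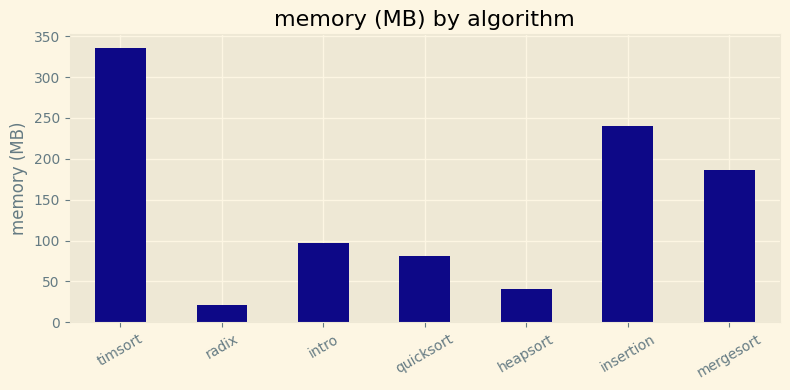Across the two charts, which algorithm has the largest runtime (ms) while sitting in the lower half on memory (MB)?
Chart 2 median memory (MB) ≈ 100; below-median algorithms: radix, quicksort, heapsort. Among those, heapsort has the highest runtime (ms) (≈ 4500).

heapsort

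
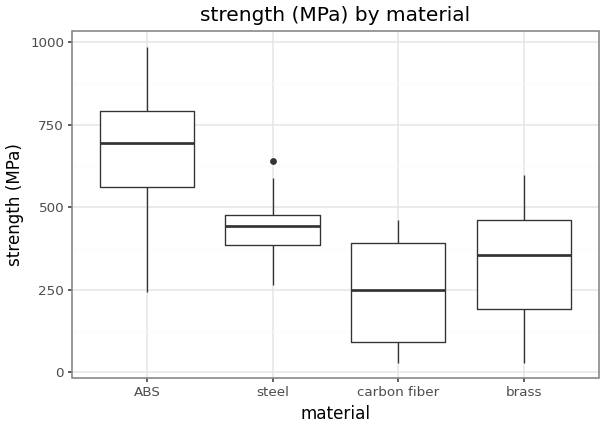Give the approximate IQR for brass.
Q3 ≈ 450, Q1 ≈ 200; IQR ≈ 250.

≈ 250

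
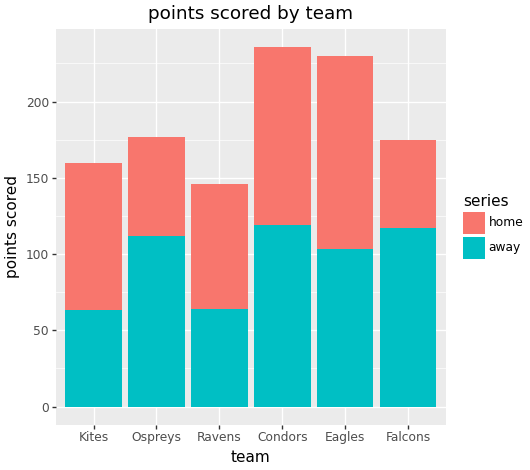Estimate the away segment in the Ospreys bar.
≈ 120

away top ≈ 120, bottom ≈ 0; segment ≈ 120.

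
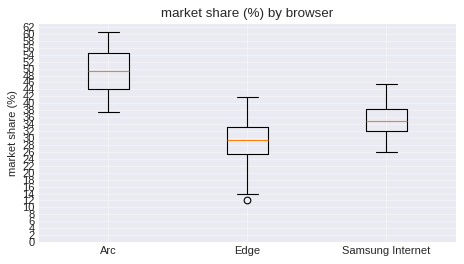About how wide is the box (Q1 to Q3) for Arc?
Q3 ≈ 54, Q1 ≈ 44; IQR ≈ 10.

≈ 10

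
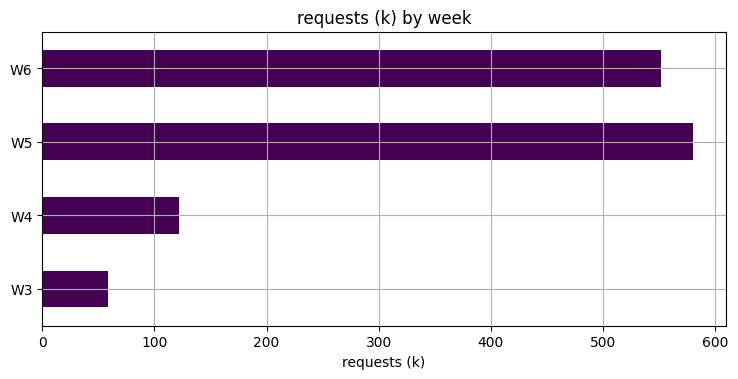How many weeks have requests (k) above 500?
2

Above 500: W5, W6.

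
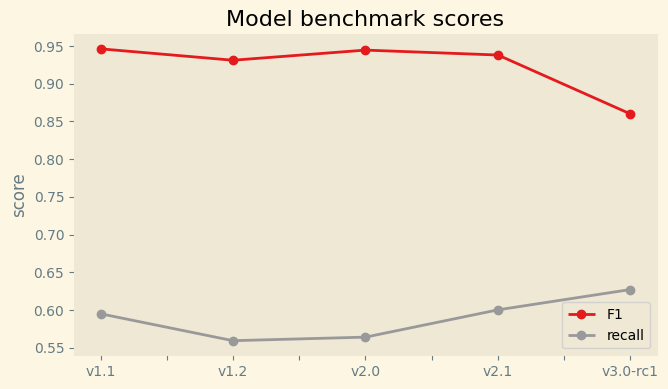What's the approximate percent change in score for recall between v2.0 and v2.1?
≈ +9.1%

v2.0 ≈ 0.55, v2.1 ≈ 0.60; (0.60 − 0.55) / 0.55 ≈ +9.1%.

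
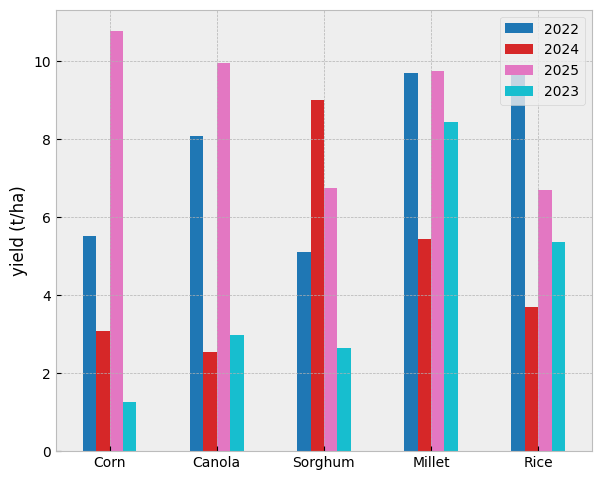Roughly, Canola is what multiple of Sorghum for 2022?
≈ 1.6×

Canola ≈ 8, Sorghum ≈ 5; 8/5 ≈ 1.6.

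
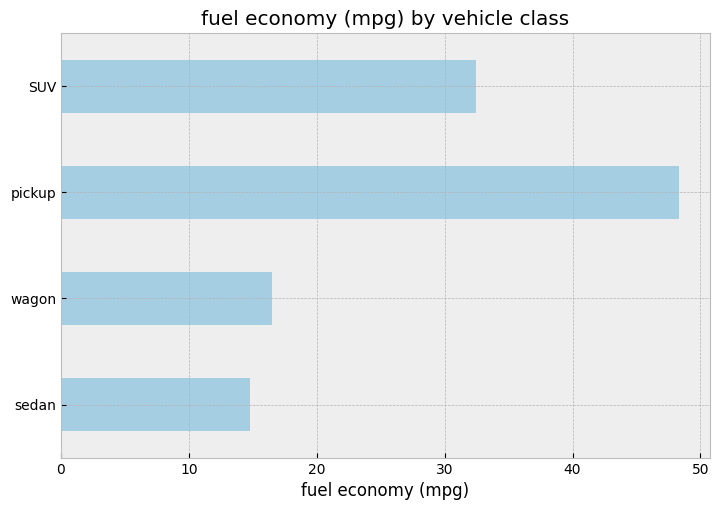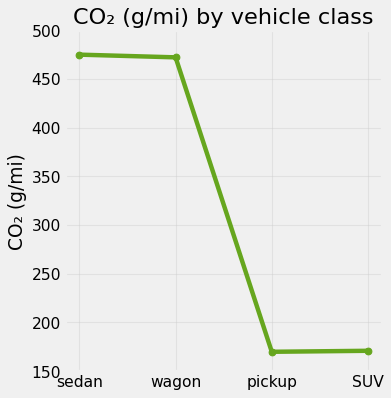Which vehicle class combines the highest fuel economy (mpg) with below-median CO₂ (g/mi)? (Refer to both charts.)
pickup

Chart 2 median CO₂ (g/mi) ≈ 300; below-median vehicle classes: pickup, SUV. Among those, pickup has the highest fuel economy (mpg) (≈ 50).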